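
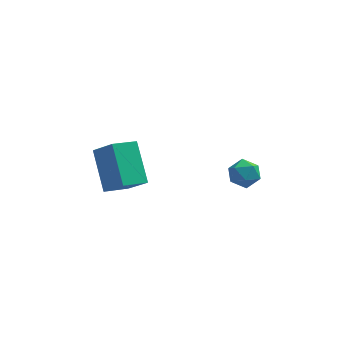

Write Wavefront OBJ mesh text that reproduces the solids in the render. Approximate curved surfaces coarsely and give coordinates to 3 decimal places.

v -0.551 1.128 2.208
v -0.989 2.442 3.449
v -1.293 1.676 1.365
v -1.731 2.991 2.606
v 0.311 1.749 1.854
v -0.127 3.064 3.095
v -0.431 2.298 1.011
v -0.869 3.612 2.252
v 3.753 2.539 2.121
v 4.157 2.113 1.793
v 3.423 1.727 2.767
v 3.827 1.301 2.439
v 4.091 1.783 2.828
v 4.295 2.284 2.429
v 3.285 1.556 2.131
v 3.489 2.057 1.732
v 3.868 1.505 1.799
v 4.366 1.645 2.229
v 3.214 2.195 2.331
v 3.712 2.335 2.761
f 2 4 1
f 5 2 1
f 1 4 3
f 3 5 1
f 2 8 4
f 6 2 5
f 6 8 2
f 4 8 3
f 7 5 3
f 3 8 7
f 7 6 5
f 8 6 7
f 9 20 14
f 9 14 10
f 9 10 16
f 9 16 19
f 9 19 20
f 10 14 18
f 14 20 13
f 20 19 11
f 19 16 15
f 16 10 17
f 12 18 13
f 12 13 11
f 12 11 15
f 12 15 17
f 12 17 18
f 13 18 14
f 11 13 20
f 15 11 19
f 17 15 16
f 18 17 10



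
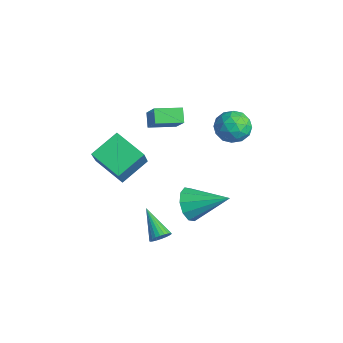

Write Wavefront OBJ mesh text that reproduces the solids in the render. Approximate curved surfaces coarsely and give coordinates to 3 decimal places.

v -1.859 -0.84 1.471
v -0.853 -0.947 2.565
v -1.523 0.455 1.288
v -0.517 0.348 2.381
v -1.283 -1.068 0.919
v -0.277 -1.175 2.012
v -0.947 0.227 0.735
v 0.059 0.12 1.829
v 3.547 -2.835 -2.413
v 3.824 -2.998 -1.991
v 2.133 -2.845 -1.487
v 3.836 -2.792 -1.971
v 3.804 -2.593 -2.017
v 3.733 -2.431 -2.124
v 3.634 -2.331 -2.275
v 3.521 -2.307 -2.447
v 3.412 -2.364 -2.614
v 3.324 -2.492 -2.75
v 3.27 -2.673 -2.834
v 3.258 -2.878 -2.855
v 3.29 -3.077 -2.808
v 3.361 -3.239 -2.701
v 3.46 -3.34 -2.55
v 3.573 -3.364 -2.378
v 3.682 -3.307 -2.212
v 3.77 -3.178 -2.076
v 1.967 -0.575 -2.307
v 2.546 -0.618 -3.046
v 3.213 0.815 -1.413
v 2.155 -0.202 -3.149
v 1.692 0.072 -2.93
v 1.334 0.099 -2.473
v 1.218 -0.132 -1.953
v 1.388 -0.533 -1.568
v 1.78 -0.949 -1.465
v 2.243 -1.223 -1.684
v 2.601 -1.25 -2.141
v 2.717 -1.019 -2.661
v -0.807 -3.928 0.004
v -1.069 -2.532 0.762
v 0.648 -3.294 -0.661
v 0.386 -1.898 0.097
v 0.154 -4.562 1.503
v -0.108 -3.166 2.261
v 1.609 -3.928 0.838
v 1.347 -2.532 1.596
v 0.329 2.537 1.948
v 0.661 2.98 1.193
v 1.199 1.34 1.627
v 1.531 1.783 0.872
v 1.758 2.084 1.729
v 1.22 2.824 1.927
v 0.64 1.496 0.893
v 0.102 2.236 1.091
v 0.853 2.337 0.541
v 1.543 2.7 1.058
v 0.317 1.62 1.762
v 1.007 1.983 2.279
v 0.419 2.864 1.599
v 1.441 1.456 1.221
v 1.575 1.633 1.725
v 1.769 1.894 1.281
v 0.747 2.772 2.03
v 0.942 3.032 1.587
v 1.587 2.505 1.901
v 0.918 1.288 1.233
v 1.113 1.548 0.79
v 0.091 2.426 1.539
v 0.285 2.687 1.095
v 0.273 1.815 0.919
v 0.726 2.746 0.772
v 1.238 2.043 0.583
v 0.714 1.874 0.595
v 0.398 2.309 0.712
v 1.132 2.96 1.076
v 1.644 2.256 0.887
v 1.777 2.433 1.39
v 1.461 2.868 1.507
v 1.245 2.582 0.692
v 0.216 2.064 1.933
v 0.728 1.36 1.744
v 0.399 1.452 1.313
v 0.083 1.887 1.43
v 0.622 2.277 2.237
v 1.134 1.574 2.048
v 1.462 2.011 2.108
v 1.146 2.446 2.225
v 0.615 1.738 2.128
f 2 4 1
f 5 2 1
f 1 4 3
f 3 5 1
f 2 8 4
f 6 2 5
f 6 8 2
f 4 8 3
f 7 5 3
f 3 8 7
f 7 6 5
f 8 6 7
f 10 9 12
f 10 12 11
f 12 9 13
f 12 13 11
f 13 9 14
f 13 14 11
f 14 9 15
f 14 15 11
f 15 9 16
f 15 16 11
f 16 9 17
f 16 17 11
f 17 9 18
f 17 18 11
f 18 9 19
f 18 19 11
f 19 9 20
f 19 20 11
f 20 9 21
f 20 21 11
f 21 9 22
f 21 22 11
f 22 9 23
f 22 23 11
f 23 9 24
f 23 24 11
f 24 9 25
f 24 25 11
f 25 9 26
f 25 26 11
f 26 9 10
f 26 10 11
f 28 27 30
f 28 30 29
f 30 27 31
f 30 31 29
f 31 27 32
f 31 32 29
f 32 27 33
f 32 33 29
f 33 27 34
f 33 34 29
f 34 27 35
f 34 35 29
f 35 27 36
f 35 36 29
f 36 27 37
f 36 37 29
f 37 27 38
f 37 38 29
f 38 27 28
f 38 28 29
f 40 42 39
f 43 40 39
f 39 42 41
f 41 43 39
f 40 46 42
f 44 40 43
f 44 46 40
f 42 46 41
f 45 43 41
f 41 46 45
f 45 44 43
f 46 44 45
f 47 84 63
f 84 58 87
f 63 87 52
f 84 87 63
f 47 63 59
f 63 52 64
f 59 64 48
f 63 64 59
f 47 59 68
f 59 48 69
f 68 69 54
f 59 69 68
f 47 68 80
f 68 54 83
f 80 83 57
f 68 83 80
f 47 80 84
f 80 57 88
f 84 88 58
f 80 88 84
f 48 64 75
f 64 52 78
f 75 78 56
f 64 78 75
f 52 87 65
f 87 58 86
f 65 86 51
f 87 86 65
f 58 88 85
f 88 57 81
f 85 81 49
f 88 81 85
f 57 83 82
f 83 54 70
f 82 70 53
f 83 70 82
f 54 69 74
f 69 48 71
f 74 71 55
f 69 71 74
f 50 76 62
f 76 56 77
f 62 77 51
f 76 77 62
f 50 62 60
f 62 51 61
f 60 61 49
f 62 61 60
f 50 60 67
f 60 49 66
f 67 66 53
f 60 66 67
f 50 67 72
f 67 53 73
f 72 73 55
f 67 73 72
f 50 72 76
f 72 55 79
f 76 79 56
f 72 79 76
f 51 77 65
f 77 56 78
f 65 78 52
f 77 78 65
f 49 61 85
f 61 51 86
f 85 86 58
f 61 86 85
f 53 66 82
f 66 49 81
f 82 81 57
f 66 81 82
f 55 73 74
f 73 53 70
f 74 70 54
f 73 70 74
f 56 79 75
f 79 55 71
f 75 71 48
f 79 71 75



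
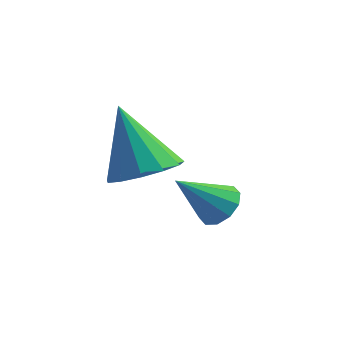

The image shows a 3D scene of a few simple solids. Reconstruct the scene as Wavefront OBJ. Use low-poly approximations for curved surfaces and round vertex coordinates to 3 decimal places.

v 4.073 -1.717 2.203
v 4.624 -1.893 2.477
v 3.307 -2.483 3.257
v 4.509 -1.552 2.641
v 4.228 -1.274 2.638
v 3.887 -1.166 2.469
v 3.617 -1.268 2.199
v 3.521 -1.542 1.93
v 3.636 -1.883 1.766
v 3.917 -2.161 1.769
v 4.258 -2.269 1.937
v 4.528 -2.167 2.208
v 1.62 -0.566 2.085
v 2.51 -0.51 2.515
v 0.7 -0.134 3.935
v 2.39 0.004 2.335
v 2.025 0.338 2.076
v 1.532 0.384 1.82
v 1.067 0.13 1.648
v 0.777 -0.346 1.615
v 0.755 -0.891 1.731
v 1.007 -1.333 1.959
v 1.454 -1.531 2.228
v 1.954 -1.423 2.451
v 2.347 -1.042 2.558
f 2 1 4
f 2 4 3
f 4 1 5
f 4 5 3
f 5 1 6
f 5 6 3
f 6 1 7
f 6 7 3
f 7 1 8
f 7 8 3
f 8 1 9
f 8 9 3
f 9 1 10
f 9 10 3
f 10 1 11
f 10 11 3
f 11 1 12
f 11 12 3
f 12 1 2
f 12 2 3
f 14 13 16
f 14 16 15
f 16 13 17
f 16 17 15
f 17 13 18
f 17 18 15
f 18 13 19
f 18 19 15
f 19 13 20
f 19 20 15
f 20 13 21
f 20 21 15
f 21 13 22
f 21 22 15
f 22 13 23
f 22 23 15
f 23 13 24
f 23 24 15
f 24 13 25
f 24 25 15
f 25 13 14
f 25 14 15



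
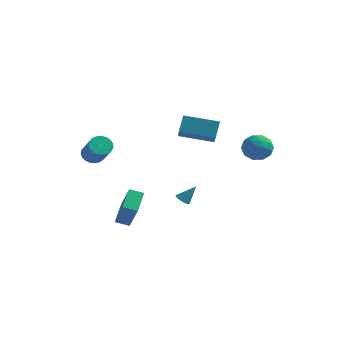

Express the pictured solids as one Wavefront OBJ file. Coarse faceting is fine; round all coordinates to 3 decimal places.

v 0.14 0.564 2.197
v 0.129 1.305 3.216
v -0.435 1.88 1.234
v -0.447 2.621 2.253
v 2.187 1.159 1.787
v 2.175 1.9 2.806
v 1.611 2.475 0.824
v 1.6 3.216 1.843
v 0.532 0.204 -3.137
v 0.887 0.414 -3.454
v 1.208 0.596 -2.123
v 0.688 0.623 -3.403
v 0.44 0.699 -3.267
v 0.221 0.618 -3.09
v 0.101 0.406 -2.928
v 0.118 0.129 -2.832
v 0.266 -0.124 -2.833
v 0.499 -0.272 -2.931
v 0.742 -0.27 -3.094
v 0.919 -0.117 -3.271
v 0.973 0.138 -3.405
v -1.689 -3.42 -2.519
v -1.893 -2.021 -1.748
v -2.579 -2.57 -4.295
v -2.783 -1.172 -3.523
v -0.877 -3.148 -2.797
v -1.081 -1.75 -2.025
v -1.767 -2.299 -4.572
v -1.971 -0.9 -3.801
v 3.022 3.767 0.281
v 3.695 4.266 0.864
v 4.205 2.714 -0.184
v 4.878 3.213 0.399
v 4.128 2.674 0.833
v 3.397 3.324 1.12
v 4.503 3.656 -0.44
v 3.772 4.306 -0.153
v 4.61 4.197 0.418
v 4.378 3.59 1.205
v 3.522 3.39 -0.525
v 3.29 2.783 0.262
v 3.255 4.109 0.613
v 4.645 2.871 0.067
v 4.205 2.554 0.322
v 4.6 2.847 0.664
v 3.08 3.555 0.764
v 3.475 3.849 1.106
v 3.73 2.913 1.088
v 4.425 3.131 -0.426
v 4.82 3.425 -0.084
v 3.3 4.133 0.016
v 3.695 4.426 0.358
v 4.17 4.067 -0.408
v 4.188 4.361 0.694
v 4.883 3.743 0.421
v 4.663 4.003 -0.072
v 4.233 4.385 0.096
v 4.052 4.005 1.156
v 4.747 3.386 0.883
v 4.307 3.069 1.138
v 3.877 3.451 1.306
v 4.59 3.964 0.894
v 3.153 3.594 -0.203
v 3.848 2.975 -0.476
v 4.023 3.529 -0.626
v 3.593 3.911 -0.458
v 3.017 3.237 0.259
v 3.712 2.619 -0.014
v 3.667 2.595 0.584
v 3.237 2.977 0.752
v 3.31 3.016 -0.214
v -4.273 -1.752 0.609
v -3.784 -1.934 0.099
v -2.838 -2.87 1.34
v -3.327 -2.688 1.851
v -3.669 -1.674 0.207
v -2.723 -2.611 1.448
v -3.658 -1.428 0.385
v -2.712 -2.365 1.626
v -3.754 -1.238 0.601
v -2.808 -2.175 1.842
v -3.94 -1.137 0.819
v -2.994 -2.074 2.06
v -4.183 -1.142 1.001
v -3.237 -2.079 2.242
v -4.442 -1.252 1.115
v -3.496 -2.189 2.356
v -4.671 -1.449 1.141
v -3.725 -2.386 2.382
v -4.832 -1.698 1.076
v -3.886 -2.635 2.317
v -4.896 -1.956 0.93
v -3.95 -2.893 2.171
v -4.852 -2.179 0.728
v -3.907 -3.116 1.969
v -4.709 -2.328 0.506
v -3.763 -3.265 1.747
v -4.49 -2.377 0.302
v -3.544 -3.314 1.543
v -4.233 -2.318 0.151
v -3.287 -3.255 1.392
v -3.983 -2.161 0.079
v -3.037 -3.098 1.32
f 2 4 1
f 5 2 1
f 1 4 3
f 3 5 1
f 2 8 4
f 6 2 5
f 6 8 2
f 4 8 3
f 7 5 3
f 3 8 7
f 7 6 5
f 8 6 7
f 10 9 12
f 10 12 11
f 12 9 13
f 12 13 11
f 13 9 14
f 13 14 11
f 14 9 15
f 14 15 11
f 15 9 16
f 15 16 11
f 16 9 17
f 16 17 11
f 17 9 18
f 17 18 11
f 18 9 19
f 18 19 11
f 19 9 20
f 19 20 11
f 20 9 21
f 20 21 11
f 21 9 10
f 21 10 11
f 23 25 22
f 26 23 22
f 22 25 24
f 24 26 22
f 23 29 25
f 27 23 26
f 27 29 23
f 25 29 24
f 28 26 24
f 24 29 28
f 28 27 26
f 29 27 28
f 30 67 46
f 67 41 70
f 46 70 35
f 67 70 46
f 30 46 42
f 46 35 47
f 42 47 31
f 46 47 42
f 30 42 51
f 42 31 52
f 51 52 37
f 42 52 51
f 30 51 63
f 51 37 66
f 63 66 40
f 51 66 63
f 30 63 67
f 63 40 71
f 67 71 41
f 63 71 67
f 31 47 58
f 47 35 61
f 58 61 39
f 47 61 58
f 35 70 48
f 70 41 69
f 48 69 34
f 70 69 48
f 41 71 68
f 71 40 64
f 68 64 32
f 71 64 68
f 40 66 65
f 66 37 53
f 65 53 36
f 66 53 65
f 37 52 57
f 52 31 54
f 57 54 38
f 52 54 57
f 33 59 45
f 59 39 60
f 45 60 34
f 59 60 45
f 33 45 43
f 45 34 44
f 43 44 32
f 45 44 43
f 33 43 50
f 43 32 49
f 50 49 36
f 43 49 50
f 33 50 55
f 50 36 56
f 55 56 38
f 50 56 55
f 33 55 59
f 55 38 62
f 59 62 39
f 55 62 59
f 34 60 48
f 60 39 61
f 48 61 35
f 60 61 48
f 32 44 68
f 44 34 69
f 68 69 41
f 44 69 68
f 36 49 65
f 49 32 64
f 65 64 40
f 49 64 65
f 38 56 57
f 56 36 53
f 57 53 37
f 56 53 57
f 39 62 58
f 62 38 54
f 58 54 31
f 62 54 58
f 73 72 76
f 73 76 74
f 74 76 77
f 74 77 75
f 76 72 78
f 76 78 77
f 77 78 79
f 77 79 75
f 78 72 80
f 78 80 79
f 79 80 81
f 79 81 75
f 80 72 82
f 80 82 81
f 81 82 83
f 81 83 75
f 82 72 84
f 82 84 83
f 83 84 85
f 83 85 75
f 84 72 86
f 84 86 85
f 85 86 87
f 85 87 75
f 86 72 88
f 86 88 87
f 87 88 89
f 87 89 75
f 88 72 90
f 88 90 89
f 89 90 91
f 89 91 75
f 90 72 92
f 90 92 91
f 91 92 93
f 91 93 75
f 92 72 94
f 92 94 93
f 93 94 95
f 93 95 75
f 94 72 96
f 94 96 95
f 95 96 97
f 95 97 75
f 96 72 98
f 96 98 97
f 97 98 99
f 97 99 75
f 98 72 100
f 98 100 99
f 99 100 101
f 99 101 75
f 100 72 102
f 100 102 101
f 101 102 103
f 101 103 75
f 102 72 73
f 102 73 103
f 103 73 74
f 103 74 75



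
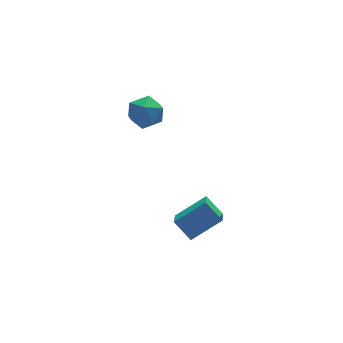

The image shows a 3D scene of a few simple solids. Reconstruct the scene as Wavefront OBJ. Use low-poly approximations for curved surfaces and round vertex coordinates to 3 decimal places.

v 0.084 0.679 -3.479
v -0.29 -0.174 -2.972
v -0.403 1.355 -2.7
v -0.777 0.502 -2.194
v 1.457 0.618 -2.566
v 1.083 -0.235 -2.06
v 0.97 1.294 -1.788
v 0.596 0.441 -1.281
v -1.515 3.721 3.25
v -0.663 3.69 3.482
v -1.217 2.99 2.058
v -0.365 2.959 2.29
v -0.965 2.501 2.749
v -1.149 2.953 3.485
v -0.731 3.727 2.055
v -0.915 4.179 2.791
v -0.179 3.694 2.743
v -0.324 2.935 3.172
v -1.556 3.745 2.368
v -1.701 2.986 2.797
f 2 4 1
f 5 2 1
f 1 4 3
f 3 5 1
f 2 8 4
f 6 2 5
f 6 8 2
f 4 8 3
f 7 5 3
f 3 8 7
f 7 6 5
f 8 6 7
f 9 20 14
f 9 14 10
f 9 10 16
f 9 16 19
f 9 19 20
f 10 14 18
f 14 20 13
f 20 19 11
f 19 16 15
f 16 10 17
f 12 18 13
f 12 13 11
f 12 11 15
f 12 15 17
f 12 17 18
f 13 18 14
f 11 13 20
f 15 11 19
f 17 15 16
f 18 17 10



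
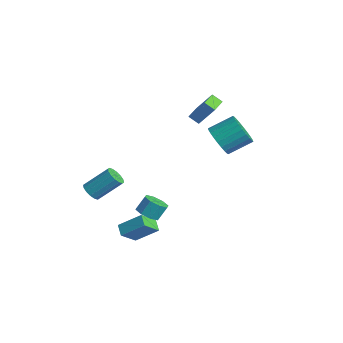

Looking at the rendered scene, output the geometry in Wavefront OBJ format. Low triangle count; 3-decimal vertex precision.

v -2.8 -3.942 -1.777
v -2.124 -4.101 -1.925
v -1.524 -2.757 -0.631
v -2.2 -2.598 -0.483
v -2.213 -3.834 -2.161
v -1.613 -2.49 -0.868
v -2.459 -3.596 -2.295
v -1.859 -2.251 -1.001
v -2.796 -3.451 -2.289
v -2.197 -2.106 -0.996
v -3.135 -3.437 -2.147
v -2.535 -2.093 -0.853
v -3.383 -3.559 -1.905
v -2.784 -2.214 -0.611
v -3.476 -3.783 -1.629
v -2.876 -2.439 -0.335
v -3.387 -4.05 -1.392
v -2.787 -2.706 -0.099
v -3.141 -4.289 -1.259
v -2.541 -2.944 0.035
v -2.803 -4.434 -1.264
v -2.204 -3.089 0.029
v -2.465 -4.447 -1.407
v -1.865 -3.103 -0.113
v -2.216 -4.326 -1.649
v -1.617 -2.981 -0.355
v -3.604 3.806 2.617
v -2.802 4.423 4.032
v -3.08 4.205 2.145
v -2.278 4.823 3.561
v -2.802 2.757 2.619
v -2 3.375 4.035
v -2.278 3.157 2.148
v -1.476 3.774 3.563
v 3.672 -3.873 0.101
v 4.38 -3.619 -0.103
v 4.417 -3.032 0.755
v 3.708 -3.287 0.959
v 3.943 -3.275 -0.32
v 3.979 -2.688 0.538
v 3.347 -3.282 -0.29
v 3.383 -2.695 0.568
v 2.941 -3.635 -0.031
v 2.977 -3.048 0.827
v 2.963 -4.128 0.305
v 3 -3.541 1.163
v 3.401 -4.472 0.522
v 3.437 -3.885 1.38
v 3.997 -4.465 0.492
v 4.033 -3.878 1.35
v 4.403 -4.112 0.233
v 4.439 -3.525 1.091
v 1.552 2.105 2.993
v 2.014 1.489 3.764
v 2.47 2.898 4.618
v 2.008 3.515 3.847
v 2.34 1.545 3.497
v 2.796 2.955 4.351
v 2.546 1.687 3.153
v 3.002 3.096 4.007
v 2.601 1.892 2.785
v 3.056 3.302 3.639
v 2.496 2.13 2.448
v 2.952 3.54 3.302
v 2.247 2.364 2.194
v 2.703 3.774 3.048
v 1.893 2.559 2.062
v 2.349 3.968 2.916
v 1.487 2.684 2.072
v 1.942 4.094 2.926
v 1.09 2.722 2.222
v 1.546 4.131 3.076
v 0.764 2.665 2.489
v 1.22 4.075 3.343
v 0.558 2.524 2.833
v 1.014 3.933 3.687
v 0.504 2.318 3.201
v 0.959 3.728 4.055
v 0.608 2.08 3.538
v 1.064 3.49 4.392
v 0.857 1.846 3.792
v 1.313 3.256 4.646
v 1.211 1.652 3.924
v 1.667 3.061 4.778
v 1.618 1.526 3.914
v 2.073 2.936 4.768
v 2.493 -4.917 -2.058
v 1.796 -4.715 -1.677
v 2.281 -3.857 -3.009
v 1.583 -3.655 -2.627
v 3.337 -3.865 -1.073
v 2.639 -3.663 -0.691
v 3.124 -2.805 -2.023
v 2.427 -2.603 -1.642
f 2 1 5
f 2 5 3
f 3 5 6
f 3 6 4
f 5 1 7
f 5 7 6
f 6 7 8
f 6 8 4
f 7 1 9
f 7 9 8
f 8 9 10
f 8 10 4
f 9 1 11
f 9 11 10
f 10 11 12
f 10 12 4
f 11 1 13
f 11 13 12
f 12 13 14
f 12 14 4
f 13 1 15
f 13 15 14
f 14 15 16
f 14 16 4
f 15 1 17
f 15 17 16
f 16 17 18
f 16 18 4
f 17 1 19
f 17 19 18
f 18 19 20
f 18 20 4
f 19 1 21
f 19 21 20
f 20 21 22
f 20 22 4
f 21 1 23
f 21 23 22
f 22 23 24
f 22 24 4
f 23 1 25
f 23 25 24
f 24 25 26
f 24 26 4
f 25 1 2
f 25 2 26
f 26 2 3
f 26 3 4
f 28 30 27
f 31 28 27
f 27 30 29
f 29 31 27
f 28 34 30
f 32 28 31
f 32 34 28
f 30 34 29
f 33 31 29
f 29 34 33
f 33 32 31
f 34 32 33
f 36 35 39
f 36 39 37
f 37 39 40
f 37 40 38
f 39 35 41
f 39 41 40
f 40 41 42
f 40 42 38
f 41 35 43
f 41 43 42
f 42 43 44
f 42 44 38
f 43 35 45
f 43 45 44
f 44 45 46
f 44 46 38
f 45 35 47
f 45 47 46
f 46 47 48
f 46 48 38
f 47 35 49
f 47 49 48
f 48 49 50
f 48 50 38
f 49 35 51
f 49 51 50
f 50 51 52
f 50 52 38
f 51 35 36
f 51 36 52
f 52 36 37
f 52 37 38
f 54 53 57
f 54 57 55
f 55 57 58
f 55 58 56
f 57 53 59
f 57 59 58
f 58 59 60
f 58 60 56
f 59 53 61
f 59 61 60
f 60 61 62
f 60 62 56
f 61 53 63
f 61 63 62
f 62 63 64
f 62 64 56
f 63 53 65
f 63 65 64
f 64 65 66
f 64 66 56
f 65 53 67
f 65 67 66
f 66 67 68
f 66 68 56
f 67 53 69
f 67 69 68
f 68 69 70
f 68 70 56
f 69 53 71
f 69 71 70
f 70 71 72
f 70 72 56
f 71 53 73
f 71 73 72
f 72 73 74
f 72 74 56
f 73 53 75
f 73 75 74
f 74 75 76
f 74 76 56
f 75 53 77
f 75 77 76
f 76 77 78
f 76 78 56
f 77 53 79
f 77 79 78
f 78 79 80
f 78 80 56
f 79 53 81
f 79 81 80
f 80 81 82
f 80 82 56
f 81 53 83
f 81 83 82
f 82 83 84
f 82 84 56
f 83 53 85
f 83 85 84
f 84 85 86
f 84 86 56
f 85 53 54
f 85 54 86
f 86 54 55
f 86 55 56
f 88 90 87
f 91 88 87
f 87 90 89
f 89 91 87
f 88 94 90
f 92 88 91
f 92 94 88
f 90 94 89
f 93 91 89
f 89 94 93
f 93 92 91
f 94 92 93



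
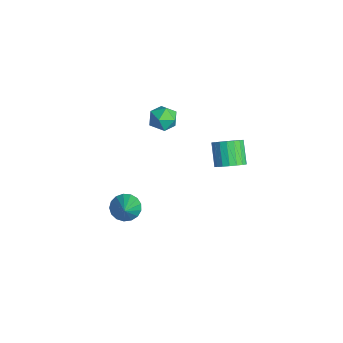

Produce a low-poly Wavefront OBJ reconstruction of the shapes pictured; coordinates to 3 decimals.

v 3.021 -2.479 1.439
v 3.46 -2.397 1.009
v 4.139 -2.901 2.501
v 3.437 -2.131 1.138
v 3.319 -1.945 1.337
v 3.132 -1.881 1.559
v 2.92 -1.954 1.753
v 2.731 -2.147 1.875
v 2.608 -2.416 1.897
v 2.58 -2.7 1.814
v 2.653 -2.933 1.645
v 2.81 -3.062 1.429
v 3.015 -3.057 1.215
v 3.221 -2.92 1.052
v 3.382 -2.682 0.977
v -1.028 1.166 2.545
v -0.667 0.982 2.008
v -1.193 0.118 2.792
v -0.832 -0.066 2.255
v -0.529 0.227 2.78
v -0.427 0.874 2.628
v -1.433 0.226 2.172
v -1.331 0.873 2.02
v -0.917 0.401 1.778
v -0.358 0.402 2.153
v -1.502 0.698 2.647
v -0.943 0.699 3.022
v 0.98 2.739 0.23
v 1.4 2.519 0.689
v 0.6 2.702 1.509
v 0.18 2.921 1.05
v 1.457 2.807 0.681
v 0.657 2.99 1.501
v 1.42 3.081 0.583
v 0.62 3.264 1.403
v 1.295 3.288 0.415
v 0.496 3.471 1.235
v 1.108 3.386 0.211
v 0.309 3.568 1.031
v 0.896 3.355 0.011
v 0.096 3.538 0.831
v 0.7 3.203 -0.146
v -0.1 3.386 0.674
v 0.56 2.958 -0.229
v -0.24 3.141 0.591
v 0.503 2.67 -0.221
v -0.297 2.853 0.599
v 0.54 2.396 -0.123
v -0.26 2.579 0.697
v 0.664 2.189 0.045
v -0.135 2.372 0.865
v 0.851 2.092 0.249
v 0.052 2.274 1.069
v 1.064 2.122 0.449
v 0.264 2.305 1.269
v 1.26 2.274 0.606
v 0.46 2.457 1.426
f 2 1 4
f 2 4 3
f 4 1 5
f 4 5 3
f 5 1 6
f 5 6 3
f 6 1 7
f 6 7 3
f 7 1 8
f 7 8 3
f 8 1 9
f 8 9 3
f 9 1 10
f 9 10 3
f 10 1 11
f 10 11 3
f 11 1 12
f 11 12 3
f 12 1 13
f 12 13 3
f 13 1 14
f 13 14 3
f 14 1 15
f 14 15 3
f 15 1 2
f 15 2 3
f 16 27 21
f 16 21 17
f 16 17 23
f 16 23 26
f 16 26 27
f 17 21 25
f 21 27 20
f 27 26 18
f 26 23 22
f 23 17 24
f 19 25 20
f 19 20 18
f 19 18 22
f 19 22 24
f 19 24 25
f 20 25 21
f 18 20 27
f 22 18 26
f 24 22 23
f 25 24 17
f 29 28 32
f 29 32 30
f 30 32 33
f 30 33 31
f 32 28 34
f 32 34 33
f 33 34 35
f 33 35 31
f 34 28 36
f 34 36 35
f 35 36 37
f 35 37 31
f 36 28 38
f 36 38 37
f 37 38 39
f 37 39 31
f 38 28 40
f 38 40 39
f 39 40 41
f 39 41 31
f 40 28 42
f 40 42 41
f 41 42 43
f 41 43 31
f 42 28 44
f 42 44 43
f 43 44 45
f 43 45 31
f 44 28 46
f 44 46 45
f 45 46 47
f 45 47 31
f 46 28 48
f 46 48 47
f 47 48 49
f 47 49 31
f 48 28 50
f 48 50 49
f 49 50 51
f 49 51 31
f 50 28 52
f 50 52 51
f 51 52 53
f 51 53 31
f 52 28 54
f 52 54 53
f 53 54 55
f 53 55 31
f 54 28 56
f 54 56 55
f 55 56 57
f 55 57 31
f 56 28 29
f 56 29 57
f 57 29 30
f 57 30 31



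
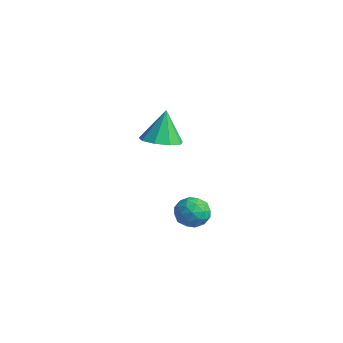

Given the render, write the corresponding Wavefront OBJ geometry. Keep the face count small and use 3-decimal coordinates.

v 3.182 -0.423 -0.698
v 3.773 -0.59 -1.02
v 2.907 -1.51 -0.64
v 3.498 -1.677 -0.962
v 3.514 -1.425 -0.316
v 3.684 -0.753 -0.351
v 2.996 -1.347 -1.309
v 3.166 -0.675 -1.344
v 3.658 -1.161 -1.398
v 3.979 -1.209 -0.784
v 2.701 -0.891 -0.876
v 3.022 -0.939 -0.262
v 3.502 -0.411 -0.864
v 3.178 -1.689 -0.796
v 3.188 -1.541 -0.416
v 3.535 -1.639 -0.606
v 3.45 -0.507 -0.471
v 3.797 -0.605 -0.66
v 3.645 -1.096 -0.246
v 2.883 -1.495 -1
v 3.23 -1.593 -1.189
v 3.145 -0.461 -1.054
v 3.492 -0.559 -1.244
v 3.035 -1.004 -1.414
v 3.782 -0.845 -1.275
v 3.62 -1.484 -1.241
v 3.325 -1.289 -1.445
v 3.425 -0.894 -1.466
v 3.97 -0.873 -0.915
v 3.808 -1.512 -0.881
v 3.818 -1.364 -0.501
v 3.918 -0.969 -0.522
v 3.903 -1.209 -1.137
v 2.872 -0.588 -0.779
v 2.71 -1.227 -0.745
v 2.762 -1.131 -1.138
v 2.862 -0.736 -1.159
v 3.06 -0.616 -0.419
v 2.898 -1.255 -0.385
v 3.255 -1.206 -0.194
v 3.355 -0.811 -0.215
v 2.777 -0.891 -0.523
v -1.219 0.669 0.069
v -0.422 0.524 0.251
v -1.461 1.071 1.451
v -0.488 1.062 0.082
v -0.896 1.416 -0.092
v -1.455 1.421 -0.192
v -1.903 1.073 -0.169
v -2.032 0.537 -0.035
v -1.779 0.062 0.147
v -1.265 -0.129 0.293
v -0.729 0.053 0.334
f 1 38 17
f 38 12 41
f 17 41 6
f 38 41 17
f 1 17 13
f 17 6 18
f 13 18 2
f 17 18 13
f 1 13 22
f 13 2 23
f 22 23 8
f 13 23 22
f 1 22 34
f 22 8 37
f 34 37 11
f 22 37 34
f 1 34 38
f 34 11 42
f 38 42 12
f 34 42 38
f 2 18 29
f 18 6 32
f 29 32 10
f 18 32 29
f 6 41 19
f 41 12 40
f 19 40 5
f 41 40 19
f 12 42 39
f 42 11 35
f 39 35 3
f 42 35 39
f 11 37 36
f 37 8 24
f 36 24 7
f 37 24 36
f 8 23 28
f 23 2 25
f 28 25 9
f 23 25 28
f 4 30 16
f 30 10 31
f 16 31 5
f 30 31 16
f 4 16 14
f 16 5 15
f 14 15 3
f 16 15 14
f 4 14 21
f 14 3 20
f 21 20 7
f 14 20 21
f 4 21 26
f 21 7 27
f 26 27 9
f 21 27 26
f 4 26 30
f 26 9 33
f 30 33 10
f 26 33 30
f 5 31 19
f 31 10 32
f 19 32 6
f 31 32 19
f 3 15 39
f 15 5 40
f 39 40 12
f 15 40 39
f 7 20 36
f 20 3 35
f 36 35 11
f 20 35 36
f 9 27 28
f 27 7 24
f 28 24 8
f 27 24 28
f 10 33 29
f 33 9 25
f 29 25 2
f 33 25 29
f 44 43 46
f 44 46 45
f 46 43 47
f 46 47 45
f 47 43 48
f 47 48 45
f 48 43 49
f 48 49 45
f 49 43 50
f 49 50 45
f 50 43 51
f 50 51 45
f 51 43 52
f 51 52 45
f 52 43 53
f 52 53 45
f 53 43 44
f 53 44 45



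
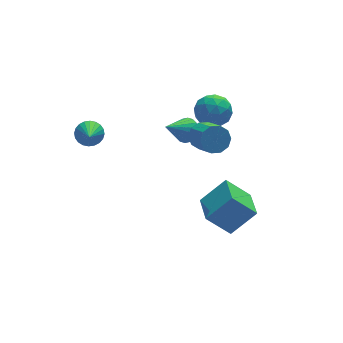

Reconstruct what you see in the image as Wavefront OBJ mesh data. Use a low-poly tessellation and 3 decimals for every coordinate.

v 3.865 4.508 -0.364
v 4.482 4.389 0.693
v 3.338 2.591 -0.273
v 3.955 2.472 0.784
v 2.928 3.147 0.745
v 3.254 4.332 0.689
v 4.566 2.648 -0.269
v 4.892 3.833 -0.325
v 4.916 3.239 0.752
v 3.903 3.548 1.379
v 3.917 3.432 -0.959
v 2.904 3.741 -0.332
v 4.22 4.617 0.156
v 3.6 2.363 0.264
v 2.996 2.76 0.241
v 3.359 2.69 0.862
v 3.498 4.583 0.154
v 3.861 4.513 0.775
v 2.947 3.783 0.806
v 3.959 2.467 -0.355
v 4.322 2.397 0.266
v 4.461 4.29 -0.442
v 4.824 4.22 0.179
v 4.873 3.197 -0.386
v 4.838 3.871 0.812
v 4.528 2.744 0.866
v 4.887 2.848 0.247
v 5.079 3.544 0.214
v 4.243 4.052 1.181
v 3.933 2.925 1.234
v 3.329 3.322 1.211
v 3.52 4.019 1.178
v 4.497 3.376 1.215
v 3.887 4.055 -0.814
v 3.577 2.928 -0.761
v 4.3 2.961 -0.758
v 4.491 3.658 -0.791
v 3.292 4.236 -0.446
v 2.982 3.109 -0.392
v 2.741 3.436 0.206
v 2.933 4.132 0.173
v 3.323 3.604 -0.795
v 2.464 1.279 0.338
v 3.119 0.948 -0.28
v 3.292 -0.549 0.703
v 2.636 -0.219 1.322
v 3.403 1.257 0.14
v 3.575 -0.241 1.123
v 3.327 1.574 0.636
v 3.5 0.076 1.619
v 2.922 1.778 1.018
v 3.095 0.28 2.002
v 2.342 1.792 1.141
v 2.515 0.294 2.124
v 1.808 1.609 0.957
v 1.981 0.112 1.94
v 1.525 1.301 0.537
v 1.697 -0.197 1.52
v 1.6 0.984 0.041
v 1.773 -0.514 1.024
v 2.005 0.78 -0.342
v 2.178 -0.718 0.642
v 2.585 0.766 -0.464
v 2.758 -0.732 0.519
v -3.707 3.754 0.328
v -3.279 3.193 -0.197
v -4.193 2.146 1.652
v -3.027 3.292 0.015
v -2.879 3.461 0.274
v -2.857 3.675 0.542
v -2.965 3.901 0.777
v -3.185 4.104 0.944
v -3.485 4.255 1.017
v -3.819 4.329 0.985
v -4.136 4.316 0.852
v -4.387 4.217 0.64
v -4.535 4.048 0.381
v -4.557 3.834 0.113
v -4.449 3.608 -0.122
v -4.229 3.405 -0.289
v -3.929 3.254 -0.361
v -3.595 3.18 -0.329
v 1.915 2.682 -0.275
v 2.474 2.212 0.216
v 0.445 2.238 0.975
v 2.5 2.569 0.373
v 2.41 2.949 0.403
v 2.222 3.276 0.298
v 1.973 3.486 0.08
v 1.713 3.536 -0.209
v 1.493 3.418 -0.51
v 1.356 3.153 -0.765
v 1.331 2.796 -0.922
v 1.421 2.416 -0.952
v 1.609 2.088 -0.847
v 1.858 1.879 -0.629
v 2.118 1.829 -0.34
v 2.338 1.947 -0.039
v 1.84 -4.771 -2.965
v 0.519 -4.241 -1.546
v 2.237 -2.814 -3.327
v 0.916 -2.284 -1.907
v 3.384 -4.816 -1.513
v 2.063 -4.286 -0.093
v 3.781 -2.859 -1.874
v 2.46 -2.329 -0.455
f 1 38 17
f 38 12 41
f 17 41 6
f 38 41 17
f 1 17 13
f 17 6 18
f 13 18 2
f 17 18 13
f 1 13 22
f 13 2 23
f 22 23 8
f 13 23 22
f 1 22 34
f 22 8 37
f 34 37 11
f 22 37 34
f 1 34 38
f 34 11 42
f 38 42 12
f 34 42 38
f 2 18 29
f 18 6 32
f 29 32 10
f 18 32 29
f 6 41 19
f 41 12 40
f 19 40 5
f 41 40 19
f 12 42 39
f 42 11 35
f 39 35 3
f 42 35 39
f 11 37 36
f 37 8 24
f 36 24 7
f 37 24 36
f 8 23 28
f 23 2 25
f 28 25 9
f 23 25 28
f 4 30 16
f 30 10 31
f 16 31 5
f 30 31 16
f 4 16 14
f 16 5 15
f 14 15 3
f 16 15 14
f 4 14 21
f 14 3 20
f 21 20 7
f 14 20 21
f 4 21 26
f 21 7 27
f 26 27 9
f 21 27 26
f 4 26 30
f 26 9 33
f 30 33 10
f 26 33 30
f 5 31 19
f 31 10 32
f 19 32 6
f 31 32 19
f 3 15 39
f 15 5 40
f 39 40 12
f 15 40 39
f 7 20 36
f 20 3 35
f 36 35 11
f 20 35 36
f 9 27 28
f 27 7 24
f 28 24 8
f 27 24 28
f 10 33 29
f 33 9 25
f 29 25 2
f 33 25 29
f 44 43 47
f 44 47 45
f 45 47 48
f 45 48 46
f 47 43 49
f 47 49 48
f 48 49 50
f 48 50 46
f 49 43 51
f 49 51 50
f 50 51 52
f 50 52 46
f 51 43 53
f 51 53 52
f 52 53 54
f 52 54 46
f 53 43 55
f 53 55 54
f 54 55 56
f 54 56 46
f 55 43 57
f 55 57 56
f 56 57 58
f 56 58 46
f 57 43 59
f 57 59 58
f 58 59 60
f 58 60 46
f 59 43 61
f 59 61 60
f 60 61 62
f 60 62 46
f 61 43 63
f 61 63 62
f 62 63 64
f 62 64 46
f 63 43 44
f 63 44 64
f 64 44 45
f 64 45 46
f 66 65 68
f 66 68 67
f 68 65 69
f 68 69 67
f 69 65 70
f 69 70 67
f 70 65 71
f 70 71 67
f 71 65 72
f 71 72 67
f 72 65 73
f 72 73 67
f 73 65 74
f 73 74 67
f 74 65 75
f 74 75 67
f 75 65 76
f 75 76 67
f 76 65 77
f 76 77 67
f 77 65 78
f 77 78 67
f 78 65 79
f 78 79 67
f 79 65 80
f 79 80 67
f 80 65 81
f 80 81 67
f 81 65 82
f 81 82 67
f 82 65 66
f 82 66 67
f 84 83 86
f 84 86 85
f 86 83 87
f 86 87 85
f 87 83 88
f 87 88 85
f 88 83 89
f 88 89 85
f 89 83 90
f 89 90 85
f 90 83 91
f 90 91 85
f 91 83 92
f 91 92 85
f 92 83 93
f 92 93 85
f 93 83 94
f 93 94 85
f 94 83 95
f 94 95 85
f 95 83 96
f 95 96 85
f 96 83 97
f 96 97 85
f 97 83 98
f 97 98 85
f 98 83 84
f 98 84 85
f 100 102 99
f 103 100 99
f 99 102 101
f 101 103 99
f 100 106 102
f 104 100 103
f 104 106 100
f 102 106 101
f 105 103 101
f 101 106 105
f 105 104 103
f 106 104 105



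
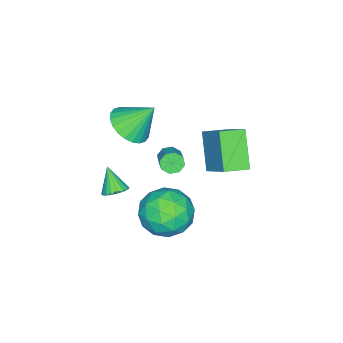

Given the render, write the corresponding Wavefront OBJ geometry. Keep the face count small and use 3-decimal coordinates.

v -2.431 1.106 0.47
v -1.723 2.205 1.603
v -1.511 1.819 -0.796
v -0.804 2.918 0.336
v -1.676 0.442 0.644
v -0.969 1.541 1.776
v -0.757 1.155 -0.623
v -0.049 2.254 0.51
v -0.768 -2.138 0.558
v -0.041 -1.585 0.387
v -1.152 -1.282 1.702
v -0.297 -1.428 0.184
v -0.626 -1.38 0.038
v -0.976 -1.447 -0.029
v -1.295 -1.619 -0.007
v -1.533 -1.87 0.101
v -1.655 -2.162 0.279
v -1.642 -2.451 0.499
v -1.496 -2.691 0.728
v -1.239 -2.848 0.931
v -0.911 -2.896 1.077
v -0.561 -2.829 1.144
v -0.242 -2.657 1.122
v -0.004 -2.406 1.014
v 0.118 -2.114 0.836
v 0.105 -1.825 0.616
v -2.898 -1.657 -3.008
v -2.543 -1.934 -3.223
v -1.786 -1.381 -2.687
v -2.142 -1.103 -2.472
v -2.627 -1.621 -3.427
v -1.871 -1.068 -2.89
v -2.871 -1.329 -3.385
v -2.114 -0.776 -2.849
v -3.13 -1.229 -3.123
v -2.374 -0.675 -2.586
v -3.254 -1.379 -2.793
v -2.497 -0.826 -2.257
v -3.169 -1.692 -2.59
v -2.413 -1.139 -2.053
v -2.926 -1.984 -2.631
v -2.169 -1.431 -2.095
v -2.666 -2.085 -2.894
v -1.91 -1.531 -2.357
v 0.805 1.075 -3.048
v 1.423 0.511 -2.279
v -0.503 -0.211 -2.941
v 0.115 -0.775 -2.172
v -0.353 0.224 -1.903
v 0.455 1.019 -1.969
v 0.465 -0.719 -3.251
v 1.273 0.076 -3.317
v 1.212 -0.597 -2.405
v 0.707 -0.015 -1.572
v 0.213 0.315 -3.648
v -0.292 0.897 -2.815
v 1.229 0.906 -2.673
v -0.309 -0.606 -2.547
v -0.583 -0.019 -2.389
v -0.22 -0.35 -1.937
v 0.66 1.205 -2.49
v 1.023 0.873 -2.039
v -0.02 0.704 -1.817
v -0.103 -0.573 -3.181
v 0.26 -0.905 -2.73
v 1.14 0.65 -3.283
v 1.503 0.319 -2.831
v 0.94 -0.404 -3.403
v 1.468 -0.077 -2.295
v 0.699 -0.833 -2.233
v 0.905 -0.8 -2.867
v 1.38 -0.333 -2.906
v 1.171 0.265 -1.805
v 0.402 -0.491 -1.743
v 0.128 0.096 -1.584
v 0.603 0.564 -1.623
v 1.047 -0.386 -1.879
v 0.518 0.791 -3.477
v -0.251 0.035 -3.415
v 0.317 -0.264 -3.597
v 0.792 0.204 -3.636
v 0.221 1.133 -2.987
v -0.548 0.377 -2.925
v -0.46 0.633 -2.314
v 0.015 1.1 -2.353
v -0.127 0.686 -3.341
v -0.642 -2.754 -3.775
v -0.163 -3.043 -3.77
v -0.998 -3.326 -2.805
v -0.108 -2.843 -3.631
v -0.16 -2.625 -3.522
v -0.306 -2.433 -3.462
v -0.52 -2.304 -3.464
v -0.757 -2.265 -3.528
v -0.972 -2.322 -3.641
v -1.122 -2.465 -3.78
v -1.176 -2.665 -3.918
v -1.125 -2.883 -4.027
v -0.978 -3.075 -4.087
v -0.765 -3.204 -4.085
v -0.527 -3.244 -4.021
v -0.312 -3.186 -3.909
f 2 4 1
f 5 2 1
f 1 4 3
f 3 5 1
f 2 8 4
f 6 2 5
f 6 8 2
f 4 8 3
f 7 5 3
f 3 8 7
f 7 6 5
f 8 6 7
f 10 9 12
f 10 12 11
f 12 9 13
f 12 13 11
f 13 9 14
f 13 14 11
f 14 9 15
f 14 15 11
f 15 9 16
f 15 16 11
f 16 9 17
f 16 17 11
f 17 9 18
f 17 18 11
f 18 9 19
f 18 19 11
f 19 9 20
f 19 20 11
f 20 9 21
f 20 21 11
f 21 9 22
f 21 22 11
f 22 9 23
f 22 23 11
f 23 9 24
f 23 24 11
f 24 9 25
f 24 25 11
f 25 9 26
f 25 26 11
f 26 9 10
f 26 10 11
f 28 27 31
f 28 31 29
f 29 31 32
f 29 32 30
f 31 27 33
f 31 33 32
f 32 33 34
f 32 34 30
f 33 27 35
f 33 35 34
f 34 35 36
f 34 36 30
f 35 27 37
f 35 37 36
f 36 37 38
f 36 38 30
f 37 27 39
f 37 39 38
f 38 39 40
f 38 40 30
f 39 27 41
f 39 41 40
f 40 41 42
f 40 42 30
f 41 27 43
f 41 43 42
f 42 43 44
f 42 44 30
f 43 27 28
f 43 28 44
f 44 28 29
f 44 29 30
f 45 82 61
f 82 56 85
f 61 85 50
f 82 85 61
f 45 61 57
f 61 50 62
f 57 62 46
f 61 62 57
f 45 57 66
f 57 46 67
f 66 67 52
f 57 67 66
f 45 66 78
f 66 52 81
f 78 81 55
f 66 81 78
f 45 78 82
f 78 55 86
f 82 86 56
f 78 86 82
f 46 62 73
f 62 50 76
f 73 76 54
f 62 76 73
f 50 85 63
f 85 56 84
f 63 84 49
f 85 84 63
f 56 86 83
f 86 55 79
f 83 79 47
f 86 79 83
f 55 81 80
f 81 52 68
f 80 68 51
f 81 68 80
f 52 67 72
f 67 46 69
f 72 69 53
f 67 69 72
f 48 74 60
f 74 54 75
f 60 75 49
f 74 75 60
f 48 60 58
f 60 49 59
f 58 59 47
f 60 59 58
f 48 58 65
f 58 47 64
f 65 64 51
f 58 64 65
f 48 65 70
f 65 51 71
f 70 71 53
f 65 71 70
f 48 70 74
f 70 53 77
f 74 77 54
f 70 77 74
f 49 75 63
f 75 54 76
f 63 76 50
f 75 76 63
f 47 59 83
f 59 49 84
f 83 84 56
f 59 84 83
f 51 64 80
f 64 47 79
f 80 79 55
f 64 79 80
f 53 71 72
f 71 51 68
f 72 68 52
f 71 68 72
f 54 77 73
f 77 53 69
f 73 69 46
f 77 69 73
f 88 87 90
f 88 90 89
f 90 87 91
f 90 91 89
f 91 87 92
f 91 92 89
f 92 87 93
f 92 93 89
f 93 87 94
f 93 94 89
f 94 87 95
f 94 95 89
f 95 87 96
f 95 96 89
f 96 87 97
f 96 97 89
f 97 87 98
f 97 98 89
f 98 87 99
f 98 99 89
f 99 87 100
f 99 100 89
f 100 87 101
f 100 101 89
f 101 87 102
f 101 102 89
f 102 87 88
f 102 88 89



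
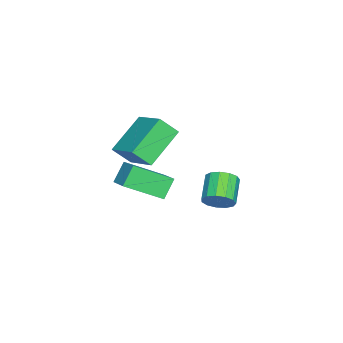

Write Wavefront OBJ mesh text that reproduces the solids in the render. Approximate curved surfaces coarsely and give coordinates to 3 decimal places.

v -2.572 -2.677 -0.647
v -1.878 -4.131 0.302
v -1.797 -2.026 -0.216
v -1.103 -3.481 0.733
v -1.937 -2.899 -1.453
v -1.243 -4.354 -0.504
v -1.162 -2.249 -1.022
v -0.468 -3.703 -0.073
v -0.499 -2.28 3.464
v -0.268 -2.943 4.191
v 0.48 -1.15 4.185
v 0.711 -1.813 4.911
v 0.949 -2.887 2.449
v 1.18 -3.55 3.175
v 1.928 -1.757 3.169
v 2.159 -2.42 3.896
v 1.942 0.813 1.686
v 2.267 0.795 2.249
v 1.243 0.649 2.836
v 0.918 0.667 2.274
v 2.183 1.146 2.189
v 1.159 1.001 2.777
v 2.023 1.392 1.97
v 0.998 1.247 2.558
v 1.837 1.453 1.661
v 0.812 1.308 2.248
v 1.684 1.312 1.359
v 0.66 1.166 1.947
v 1.613 1.011 1.162
v 0.589 0.866 1.75
v 1.647 0.648 1.131
v 0.623 0.503 1.719
v 1.775 0.337 1.276
v 0.75 0.192 1.864
v 1.955 0.177 1.552
v 0.931 0.032 2.139
v 2.132 0.219 1.87
v 1.107 0.073 2.457
v 2.248 0.449 2.13
v 1.224 0.304 2.717
f 2 4 1
f 5 2 1
f 1 4 3
f 3 5 1
f 2 8 4
f 6 2 5
f 6 8 2
f 4 8 3
f 7 5 3
f 3 8 7
f 7 6 5
f 8 6 7
f 10 12 9
f 13 10 9
f 9 12 11
f 11 13 9
f 10 16 12
f 14 10 13
f 14 16 10
f 12 16 11
f 15 13 11
f 11 16 15
f 15 14 13
f 16 14 15
f 18 17 21
f 18 21 19
f 19 21 22
f 19 22 20
f 21 17 23
f 21 23 22
f 22 23 24
f 22 24 20
f 23 17 25
f 23 25 24
f 24 25 26
f 24 26 20
f 25 17 27
f 25 27 26
f 26 27 28
f 26 28 20
f 27 17 29
f 27 29 28
f 28 29 30
f 28 30 20
f 29 17 31
f 29 31 30
f 30 31 32
f 30 32 20
f 31 17 33
f 31 33 32
f 32 33 34
f 32 34 20
f 33 17 35
f 33 35 34
f 34 35 36
f 34 36 20
f 35 17 37
f 35 37 36
f 36 37 38
f 36 38 20
f 37 17 39
f 37 39 38
f 38 39 40
f 38 40 20
f 39 17 18
f 39 18 40
f 40 18 19
f 40 19 20



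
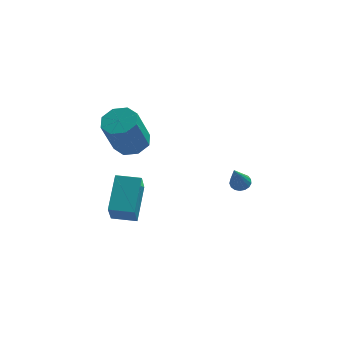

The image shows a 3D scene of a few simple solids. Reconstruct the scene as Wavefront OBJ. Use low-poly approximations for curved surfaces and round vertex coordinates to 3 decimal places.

v 1.397 -1.408 -0.702
v 1.888 -1.339 -0.547
v 1.043 -2.272 0.802
v 1.77 -1.139 -0.459
v 1.566 -1 -0.428
v 1.323 -0.954 -0.459
v 1.097 -1.013 -0.546
v 0.94 -1.162 -0.668
v 0.888 -1.368 -0.798
v 0.952 -1.582 -0.907
v 1.118 -1.757 -0.968
v 1.348 -1.852 -0.968
v 1.589 -1.845 -0.908
v 1.787 -1.738 -0.8
v 1.895 -1.556 -0.67
v -4.794 -1.09 -2.827
v -4.456 0.597 -1.624
v -4.685 -0.102 -4.243
v -4.347 1.585 -3.04
v -3.533 -1.305 -2.88
v -3.195 0.382 -1.677
v -3.424 -0.317 -4.296
v -3.086 1.37 -3.093
v -3.638 0.001 1.205
v -2.827 -0.447 1.272
v -3.39 -1.17 3.261
v -4.202 -0.721 3.195
v -2.792 0.218 1.524
v -3.355 -0.505 3.513
v -3.253 0.756 1.589
v -3.816 0.033 3.578
v -3.94 0.852 1.429
v -4.503 0.13 3.418
v -4.45 0.45 1.139
v -5.013 -0.273 3.128
v -4.485 -0.215 0.887
v -5.048 -0.938 2.876
v -4.024 -0.753 0.822
v -4.587 -1.476 2.811
v -3.337 -0.85 0.982
v -3.9 -1.572 2.971
f 2 1 4
f 2 4 3
f 4 1 5
f 4 5 3
f 5 1 6
f 5 6 3
f 6 1 7
f 6 7 3
f 7 1 8
f 7 8 3
f 8 1 9
f 8 9 3
f 9 1 10
f 9 10 3
f 10 1 11
f 10 11 3
f 11 1 12
f 11 12 3
f 12 1 13
f 12 13 3
f 13 1 14
f 13 14 3
f 14 1 15
f 14 15 3
f 15 1 2
f 15 2 3
f 17 19 16
f 20 17 16
f 16 19 18
f 18 20 16
f 17 23 19
f 21 17 20
f 21 23 17
f 19 23 18
f 22 20 18
f 18 23 22
f 22 21 20
f 23 21 22
f 25 24 28
f 25 28 26
f 26 28 29
f 26 29 27
f 28 24 30
f 28 30 29
f 29 30 31
f 29 31 27
f 30 24 32
f 30 32 31
f 31 32 33
f 31 33 27
f 32 24 34
f 32 34 33
f 33 34 35
f 33 35 27
f 34 24 36
f 34 36 35
f 35 36 37
f 35 37 27
f 36 24 38
f 36 38 37
f 37 38 39
f 37 39 27
f 38 24 40
f 38 40 39
f 39 40 41
f 39 41 27
f 40 24 25
f 40 25 41
f 41 25 26
f 41 26 27



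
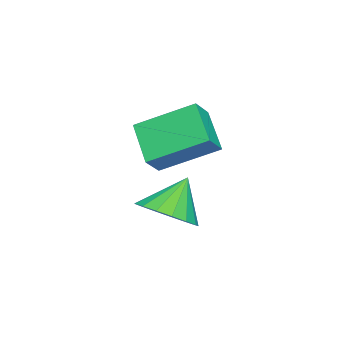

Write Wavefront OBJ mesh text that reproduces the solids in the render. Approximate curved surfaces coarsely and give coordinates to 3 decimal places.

v 0.394 -3.49 -2.527
v 1.135 -3.922 -1.956
v -0.354 -3.09 -1.253
v 1.286 -3.456 -2.013
v 1.233 -2.998 -2.188
v 0.988 -2.653 -2.44
v 0.607 -2.499 -2.712
v 0.177 -2.572 -2.942
v -0.204 -2.856 -3.076
v -0.447 -3.284 -3.085
v -0.498 -3.76 -2.966
v -0.344 -4.174 -2.746
v -0.021 -4.431 -2.476
v 0.396 -4.472 -2.218
v 0.814 -4.288 -2.03
v -0.592 -4.473 0.252
v 0.09 -4.613 0.806
v -0.988 -2.694 1.189
v -0.306 -2.834 1.743
v 0.406 -3.706 -0.783
v 1.088 -3.846 -0.229
v 0.01 -1.927 0.154
v 0.692 -2.067 0.708
f 2 1 4
f 2 4 3
f 4 1 5
f 4 5 3
f 5 1 6
f 5 6 3
f 6 1 7
f 6 7 3
f 7 1 8
f 7 8 3
f 8 1 9
f 8 9 3
f 9 1 10
f 9 10 3
f 10 1 11
f 10 11 3
f 11 1 12
f 11 12 3
f 12 1 13
f 12 13 3
f 13 1 14
f 13 14 3
f 14 1 15
f 14 15 3
f 15 1 2
f 15 2 3
f 17 19 16
f 20 17 16
f 16 19 18
f 18 20 16
f 17 23 19
f 21 17 20
f 21 23 17
f 19 23 18
f 22 20 18
f 18 23 22
f 22 21 20
f 23 21 22



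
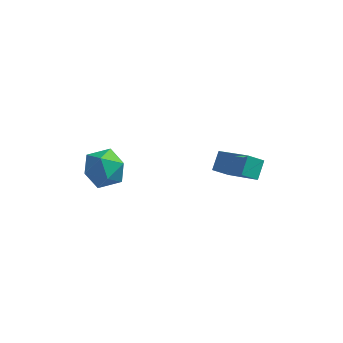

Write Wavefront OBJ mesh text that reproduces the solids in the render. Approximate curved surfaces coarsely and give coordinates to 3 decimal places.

v 0.79 3.431 -2.228
v 0.155 3.139 -1.71
v 0.913 4.197 -1.645
v 0.278 3.904 -1.127
v 2.222 2.336 -1.093
v 1.587 2.043 -0.575
v 2.345 3.101 -0.51
v 1.71 2.809 0.008
v -4.105 1.076 0.371
v -3.111 0.904 0.404
v -4.389 -0.464 0.836
v -3.395 -0.636 0.869
v -3.823 -0.022 1.546
v -3.648 0.93 1.259
v -3.852 -0.49 -0.019
v -3.677 0.462 -0.306
v -2.955 -0.064 0.163
v -2.937 0.225 1.13
v -4.563 0.215 0.11
v -4.545 0.504 1.077
f 2 4 1
f 5 2 1
f 1 4 3
f 3 5 1
f 2 8 4
f 6 2 5
f 6 8 2
f 4 8 3
f 7 5 3
f 3 8 7
f 7 6 5
f 8 6 7
f 9 20 14
f 9 14 10
f 9 10 16
f 9 16 19
f 9 19 20
f 10 14 18
f 14 20 13
f 20 19 11
f 19 16 15
f 16 10 17
f 12 18 13
f 12 13 11
f 12 11 15
f 12 15 17
f 12 17 18
f 13 18 14
f 11 13 20
f 15 11 19
f 17 15 16
f 18 17 10



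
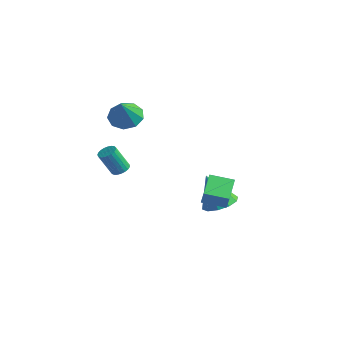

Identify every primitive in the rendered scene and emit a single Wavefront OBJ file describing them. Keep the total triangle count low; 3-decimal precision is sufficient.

v -1.445 -2.56 -0.839
v -0.955 -2.547 -0.667
v -1.405 -3.047 0.652
v -1.895 -3.06 0.479
v -1.026 -2.349 -0.616
v -1.475 -2.849 0.702
v -1.169 -2.187 -0.604
v -1.619 -2.688 0.715
v -1.36 -2.09 -0.632
v -1.81 -2.591 0.686
v -1.566 -2.075 -0.696
v -2.016 -2.575 0.622
v -1.751 -2.143 -0.785
v -2.201 -2.643 0.533
v -1.883 -2.283 -0.884
v -2.333 -2.783 0.435
v -1.939 -2.471 -0.974
v -2.389 -2.971 0.344
v -1.91 -2.675 -1.041
v -2.36 -3.175 0.277
v -1.801 -2.858 -1.074
v -2.251 -3.358 0.245
v -1.63 -2.99 -1.065
v -2.079 -3.49 0.253
v -1.427 -3.048 -1.018
v -1.877 -3.548 0.3
v -1.227 -3.021 -0.94
v -1.677 -3.521 0.379
v -1.065 -2.915 -0.844
v -1.515 -3.415 0.474
v -0.968 -2.747 -0.747
v -1.418 -3.247 0.571
v -3.165 -0.283 1.355
v -2.689 0.482 1.657
v -2.715 -1.097 2.705
v -3.302 0.501 1.873
v -3.85 0.154 1.846
v -4.078 -0.398 1.59
v -3.879 -0.896 1.223
v -3.345 -1.107 0.918
v -2.727 -0.933 0.817
v -2.314 -0.454 0.968
v -2.299 0.104 1.3
v 2.997 -1.636 -1.841
v 3.27 -1.757 -1.045
v 2.275 -0.339 -1.395
v 2.548 -0.46 -0.6
v 4.052 -0.96 -2.1
v 4.325 -1.081 -1.305
v 3.33 0.337 -1.655
v 3.603 0.216 -0.859
v 1.039 2.215 -4.644
v 1.926 1.88 -4.326
v 0.281 1.985 -2.776
v 1.917 2.493 -4.254
v 1.573 3.001 -4.331
v 1.025 3.208 -4.528
v 0.482 3.037 -4.769
v 0.153 2.551 -4.963
v 0.162 1.937 -5.035
v 0.506 1.43 -4.958
v 1.054 1.222 -4.761
v 1.596 1.394 -4.52
f 2 1 5
f 2 5 3
f 3 5 6
f 3 6 4
f 5 1 7
f 5 7 6
f 6 7 8
f 6 8 4
f 7 1 9
f 7 9 8
f 8 9 10
f 8 10 4
f 9 1 11
f 9 11 10
f 10 11 12
f 10 12 4
f 11 1 13
f 11 13 12
f 12 13 14
f 12 14 4
f 13 1 15
f 13 15 14
f 14 15 16
f 14 16 4
f 15 1 17
f 15 17 16
f 16 17 18
f 16 18 4
f 17 1 19
f 17 19 18
f 18 19 20
f 18 20 4
f 19 1 21
f 19 21 20
f 20 21 22
f 20 22 4
f 21 1 23
f 21 23 22
f 22 23 24
f 22 24 4
f 23 1 25
f 23 25 24
f 24 25 26
f 24 26 4
f 25 1 27
f 25 27 26
f 26 27 28
f 26 28 4
f 27 1 29
f 27 29 28
f 28 29 30
f 28 30 4
f 29 1 31
f 29 31 30
f 30 31 32
f 30 32 4
f 31 1 2
f 31 2 32
f 32 2 3
f 32 3 4
f 34 33 36
f 34 36 35
f 36 33 37
f 36 37 35
f 37 33 38
f 37 38 35
f 38 33 39
f 38 39 35
f 39 33 40
f 39 40 35
f 40 33 41
f 40 41 35
f 41 33 42
f 41 42 35
f 42 33 43
f 42 43 35
f 43 33 34
f 43 34 35
f 45 47 44
f 48 45 44
f 44 47 46
f 46 48 44
f 45 51 47
f 49 45 48
f 49 51 45
f 47 51 46
f 50 48 46
f 46 51 50
f 50 49 48
f 51 49 50
f 53 52 55
f 53 55 54
f 55 52 56
f 55 56 54
f 56 52 57
f 56 57 54
f 57 52 58
f 57 58 54
f 58 52 59
f 58 59 54
f 59 52 60
f 59 60 54
f 60 52 61
f 60 61 54
f 61 52 62
f 61 62 54
f 62 52 63
f 62 63 54
f 63 52 53
f 63 53 54



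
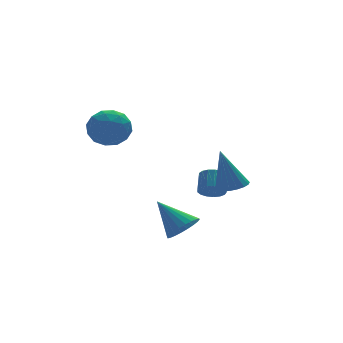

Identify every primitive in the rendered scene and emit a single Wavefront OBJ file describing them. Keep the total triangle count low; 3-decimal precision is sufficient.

v -0.372 -3.236 -3.348
v 0.075 -2.6 -3.718
v -1.088 -2.024 -2.132
v -0.21 -2.591 -3.894
v -0.52 -2.68 -3.988
v -0.807 -2.854 -3.984
v -1.028 -3.086 -3.884
v -1.149 -3.34 -3.702
v -1.151 -3.579 -3.466
v -1.035 -3.765 -3.212
v -0.818 -3.871 -2.979
v -0.533 -3.88 -2.802
v -0.224 -3.791 -2.708
v 0.063 -3.617 -2.712
v 0.284 -3.385 -2.813
v 0.405 -3.131 -2.995
v 0.408 -2.892 -3.231
v 0.292 -2.706 -3.484
v 3.041 1.729 -3.693
v 3.501 1.293 -3.476
v 3.898 2.055 -2.789
v 3.439 2.491 -3.007
v 3.645 1.44 -3.722
v 4.042 2.202 -3.035
v 3.65 1.653 -3.961
v 4.048 2.415 -3.275
v 3.517 1.883 -4.14
v 3.914 2.645 -3.453
v 3.274 2.078 -4.216
v 3.671 2.84 -3.529
v 2.978 2.194 -4.172
v 3.375 2.955 -3.485
v 2.696 2.202 -4.019
v 3.094 2.964 -3.332
v 2.494 2.103 -3.791
v 2.891 2.865 -3.104
v 2.417 1.917 -3.541
v 2.814 2.679 -2.854
v 2.483 1.689 -3.325
v 2.88 2.451 -2.639
v 2.677 1.47 -3.194
v 3.074 2.232 -2.508
v 2.954 1.31 -3.178
v 3.352 2.072 -2.491
v 3.252 1.246 -3.279
v 3.649 2.008 -2.593
v 2.547 -1.687 -1.907
v 3.066 -2.218 -1.703
v 2.093 -1.353 0.127
v 3.251 -1.93 -1.709
v 3.296 -1.593 -1.754
v 3.194 -1.275 -1.83
v 2.963 -1.039 -1.92
v 2.65 -0.93 -2.008
v 2.316 -0.972 -2.075
v 2.029 -1.155 -2.11
v 1.844 -1.443 -2.104
v 1.798 -1.78 -2.059
v 1.901 -2.098 -1.984
v 2.132 -2.335 -1.893
v 2.445 -2.443 -1.806
v 2.778 -2.402 -1.738
v -3.223 0.693 1.188
v -2.81 1.296 1.96
v -1.67 0.024 0.88
v -1.257 0.627 1.652
v -1.916 -0.17 1.895
v -2.875 0.243 2.085
v -1.605 1.077 0.755
v -2.564 1.49 0.945
v -1.81 1.533 1.692
v -2.002 0.762 2.396
v -2.478 0.558 0.444
v -2.67 -0.213 1.148
v -3.152 1.053 1.601
v -1.328 0.267 1.239
v -1.715 -0.202 1.382
v -1.472 0.152 1.835
v -3.191 0.435 1.675
v -2.948 0.789 2.128
v -2.423 -0.073 2.09
v -1.532 0.531 0.712
v -1.289 0.885 1.165
v -3.008 1.168 1.005
v -2.765 1.522 1.458
v -2.057 1.393 0.75
v -2.322 1.546 1.897
v -1.41 1.153 1.716
v -1.614 1.418 1.189
v -2.178 1.661 1.301
v -2.435 1.093 2.311
v -1.523 0.7 2.13
v -1.91 0.232 2.273
v -2.474 0.475 2.385
v -1.848 1.233 2.154
v -2.957 0.62 0.71
v -2.045 0.227 0.529
v -2.006 0.845 0.455
v -2.57 1.088 0.567
v -3.07 0.167 1.124
v -2.158 -0.226 0.943
v -2.302 -0.341 1.539
v -2.866 -0.098 1.651
v -2.632 0.087 0.686
f 2 1 4
f 2 4 3
f 4 1 5
f 4 5 3
f 5 1 6
f 5 6 3
f 6 1 7
f 6 7 3
f 7 1 8
f 7 8 3
f 8 1 9
f 8 9 3
f 9 1 10
f 9 10 3
f 10 1 11
f 10 11 3
f 11 1 12
f 11 12 3
f 12 1 13
f 12 13 3
f 13 1 14
f 13 14 3
f 14 1 15
f 14 15 3
f 15 1 16
f 15 16 3
f 16 1 17
f 16 17 3
f 17 1 18
f 17 18 3
f 18 1 2
f 18 2 3
f 20 19 23
f 20 23 21
f 21 23 24
f 21 24 22
f 23 19 25
f 23 25 24
f 24 25 26
f 24 26 22
f 25 19 27
f 25 27 26
f 26 27 28
f 26 28 22
f 27 19 29
f 27 29 28
f 28 29 30
f 28 30 22
f 29 19 31
f 29 31 30
f 30 31 32
f 30 32 22
f 31 19 33
f 31 33 32
f 32 33 34
f 32 34 22
f 33 19 35
f 33 35 34
f 34 35 36
f 34 36 22
f 35 19 37
f 35 37 36
f 36 37 38
f 36 38 22
f 37 19 39
f 37 39 38
f 38 39 40
f 38 40 22
f 39 19 41
f 39 41 40
f 40 41 42
f 40 42 22
f 41 19 43
f 41 43 42
f 42 43 44
f 42 44 22
f 43 19 45
f 43 45 44
f 44 45 46
f 44 46 22
f 45 19 20
f 45 20 46
f 46 20 21
f 46 21 22
f 48 47 50
f 48 50 49
f 50 47 51
f 50 51 49
f 51 47 52
f 51 52 49
f 52 47 53
f 52 53 49
f 53 47 54
f 53 54 49
f 54 47 55
f 54 55 49
f 55 47 56
f 55 56 49
f 56 47 57
f 56 57 49
f 57 47 58
f 57 58 49
f 58 47 59
f 58 59 49
f 59 47 60
f 59 60 49
f 60 47 61
f 60 61 49
f 61 47 62
f 61 62 49
f 62 47 48
f 62 48 49
f 63 100 79
f 100 74 103
f 79 103 68
f 100 103 79
f 63 79 75
f 79 68 80
f 75 80 64
f 79 80 75
f 63 75 84
f 75 64 85
f 84 85 70
f 75 85 84
f 63 84 96
f 84 70 99
f 96 99 73
f 84 99 96
f 63 96 100
f 96 73 104
f 100 104 74
f 96 104 100
f 64 80 91
f 80 68 94
f 91 94 72
f 80 94 91
f 68 103 81
f 103 74 102
f 81 102 67
f 103 102 81
f 74 104 101
f 104 73 97
f 101 97 65
f 104 97 101
f 73 99 98
f 99 70 86
f 98 86 69
f 99 86 98
f 70 85 90
f 85 64 87
f 90 87 71
f 85 87 90
f 66 92 78
f 92 72 93
f 78 93 67
f 92 93 78
f 66 78 76
f 78 67 77
f 76 77 65
f 78 77 76
f 66 76 83
f 76 65 82
f 83 82 69
f 76 82 83
f 66 83 88
f 83 69 89
f 88 89 71
f 83 89 88
f 66 88 92
f 88 71 95
f 92 95 72
f 88 95 92
f 67 93 81
f 93 72 94
f 81 94 68
f 93 94 81
f 65 77 101
f 77 67 102
f 101 102 74
f 77 102 101
f 69 82 98
f 82 65 97
f 98 97 73
f 82 97 98
f 71 89 90
f 89 69 86
f 90 86 70
f 89 86 90
f 72 95 91
f 95 71 87
f 91 87 64
f 95 87 91



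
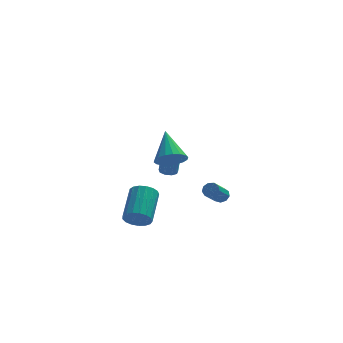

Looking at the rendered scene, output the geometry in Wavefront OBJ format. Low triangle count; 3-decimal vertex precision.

v -0.805 -3.824 2.941
v -0.464 -3.302 2.334
v -0.935 -2.276 4.199
v -0.845 -3.278 2.265
v -1.217 -3.362 2.329
v -1.508 -3.537 2.515
v -1.66 -3.769 2.785
v -1.642 -4.013 3.086
v -1.459 -4.218 3.358
v -1.146 -4.346 3.547
v -0.766 -4.371 3.616
v -0.394 -4.287 3.552
v -0.103 -4.111 3.366
v 0.049 -3.879 3.096
v 0.031 -3.636 2.795
v -0.152 -3.43 2.523
v 2.333 0.782 -2.386
v 2.543 1.031 -2.008
v 1.878 0.147 -1.055
v 1.667 -0.102 -1.434
v 2.242 1.172 -2.087
v 1.577 0.288 -1.135
v 1.983 1.131 -2.307
v 1.318 0.247 -1.354
v 1.888 0.926 -2.564
v 1.223 0.042 -1.611
v 2 0.654 -2.737
v 1.335 -0.23 -1.785
v 2.268 0.442 -2.747
v 1.603 -0.442 -1.794
v 2.567 0.389 -2.588
v 1.901 -0.495 -1.635
v 2.755 0.52 -2.334
v 2.09 -0.364 -1.382
v 2.746 0.774 -2.105
v 2.081 -0.11 -1.153
v -2.301 -1.187 -2.821
v -1.615 -1.158 -3.231
v -1.093 0.637 -2.23
v -1.779 0.607 -1.819
v -1.862 -0.963 -3.451
v -1.339 0.831 -2.449
v -2.209 -0.82 -3.526
v -1.687 0.974 -2.524
v -2.577 -0.761 -3.439
v -2.055 1.033 -2.438
v -2.882 -0.8 -3.211
v -2.36 0.994 -2.21
v -3.054 -0.927 -2.893
v -2.532 0.867 -1.892
v -3.054 -1.114 -2.559
v -2.531 0.68 -1.558
v -2.881 -1.317 -2.285
v -2.358 0.477 -1.283
v -2.575 -1.491 -2.133
v -2.053 0.303 -1.132
v -2.206 -1.595 -2.139
v -1.684 0.199 -1.138
v -1.86 -1.606 -2.301
v -1.337 0.189 -1.3
v -1.614 -1.52 -2.582
v -1.092 0.274 -1.581
v -1.526 -1.359 -2.918
v -1.004 0.436 -1.917
v -0.168 3.849 -2.054
v 0.217 4.228 -2.079
v 0.392 4.149 -0.571
v 0.008 3.771 -0.546
v -0.114 4.386 -2.032
v 0.061 4.307 -0.524
v -0.469 4.293 -1.996
v -0.294 4.215 -0.488
v -0.684 3.993 -1.987
v -0.509 3.914 -0.479
v -0.657 3.625 -2.009
v -0.482 3.546 -0.501
v -0.401 3.362 -2.052
v -0.226 3.284 -0.544
v -0.036 3.327 -2.096
v 0.14 3.249 -0.589
v 0.268 3.537 -2.121
v 0.443 3.458 -0.613
v 0.367 3.893 -2.114
v 0.542 3.814 -0.606
f 2 1 4
f 2 4 3
f 4 1 5
f 4 5 3
f 5 1 6
f 5 6 3
f 6 1 7
f 6 7 3
f 7 1 8
f 7 8 3
f 8 1 9
f 8 9 3
f 9 1 10
f 9 10 3
f 10 1 11
f 10 11 3
f 11 1 12
f 11 12 3
f 12 1 13
f 12 13 3
f 13 1 14
f 13 14 3
f 14 1 15
f 14 15 3
f 15 1 16
f 15 16 3
f 16 1 2
f 16 2 3
f 18 17 21
f 18 21 19
f 19 21 22
f 19 22 20
f 21 17 23
f 21 23 22
f 22 23 24
f 22 24 20
f 23 17 25
f 23 25 24
f 24 25 26
f 24 26 20
f 25 17 27
f 25 27 26
f 26 27 28
f 26 28 20
f 27 17 29
f 27 29 28
f 28 29 30
f 28 30 20
f 29 17 31
f 29 31 30
f 30 31 32
f 30 32 20
f 31 17 33
f 31 33 32
f 32 33 34
f 32 34 20
f 33 17 35
f 33 35 34
f 34 35 36
f 34 36 20
f 35 17 18
f 35 18 36
f 36 18 19
f 36 19 20
f 38 37 41
f 38 41 39
f 39 41 42
f 39 42 40
f 41 37 43
f 41 43 42
f 42 43 44
f 42 44 40
f 43 37 45
f 43 45 44
f 44 45 46
f 44 46 40
f 45 37 47
f 45 47 46
f 46 47 48
f 46 48 40
f 47 37 49
f 47 49 48
f 48 49 50
f 48 50 40
f 49 37 51
f 49 51 50
f 50 51 52
f 50 52 40
f 51 37 53
f 51 53 52
f 52 53 54
f 52 54 40
f 53 37 55
f 53 55 54
f 54 55 56
f 54 56 40
f 55 37 57
f 55 57 56
f 56 57 58
f 56 58 40
f 57 37 59
f 57 59 58
f 58 59 60
f 58 60 40
f 59 37 61
f 59 61 60
f 60 61 62
f 60 62 40
f 61 37 63
f 61 63 62
f 62 63 64
f 62 64 40
f 63 37 38
f 63 38 64
f 64 38 39
f 64 39 40
f 66 65 69
f 66 69 67
f 67 69 70
f 67 70 68
f 69 65 71
f 69 71 70
f 70 71 72
f 70 72 68
f 71 65 73
f 71 73 72
f 72 73 74
f 72 74 68
f 73 65 75
f 73 75 74
f 74 75 76
f 74 76 68
f 75 65 77
f 75 77 76
f 76 77 78
f 76 78 68
f 77 65 79
f 77 79 78
f 78 79 80
f 78 80 68
f 79 65 81
f 79 81 80
f 80 81 82
f 80 82 68
f 81 65 83
f 81 83 82
f 82 83 84
f 82 84 68
f 83 65 66
f 83 66 84
f 84 66 67
f 84 67 68



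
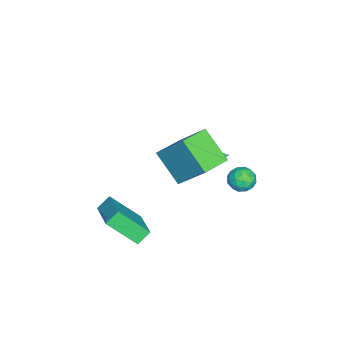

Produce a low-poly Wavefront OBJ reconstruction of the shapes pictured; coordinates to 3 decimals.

v -3.161 0.868 -1.528
v -2.841 0.653 -1.055
v -3.139 2.212 -0.932
v -2.657 0.722 -1.217
v -2.561 0.816 -1.432
v -2.569 0.918 -1.664
v -2.679 1.012 -1.872
v -2.872 1.082 -2.021
v -3.116 1.114 -2.084
v -3.367 1.104 -2.051
v -3.583 1.053 -1.928
v -3.726 0.97 -1.736
v -3.771 0.869 -1.507
v -3.711 0.769 -1.282
v -3.556 0.685 -1.1
v -3.332 0.633 -0.991
v -3.079 0.622 -0.975
v 0.621 1.758 1.273
v -0.147 0.604 2.452
v 1.169 3.054 2.898
v 0.401 1.9 4.077
v 1.839 1.08 1.403
v 1.071 -0.074 2.582
v 2.387 2.376 3.028
v 1.619 1.222 4.207
v -2.951 3.459 -2.098
v -2.347 3.18 -2.36
v -3.533 2.52 -2.44
v -2.929 2.241 -2.702
v -3.015 2.309 -1.995
v -2.655 2.889 -1.784
v -3.225 2.811 -3.016
v -2.865 3.391 -2.805
v -2.517 2.779 -2.927
v -2.386 2.469 -2.296
v -3.494 3.231 -2.504
v -3.363 2.921 -1.873
v -2.598 3.402 -2.199
v -3.282 2.298 -2.601
v -3.333 2.338 -2.186
v -2.978 2.174 -2.339
v -2.779 3.231 -1.861
v -2.424 3.067 -2.014
v -2.816 2.555 -1.8
v -3.456 2.633 -2.786
v -3.101 2.469 -2.939
v -2.902 3.526 -2.461
v -2.547 3.362 -2.614
v -3.064 3.145 -3
v -2.342 3.002 -2.686
v -2.685 2.45 -2.887
v -2.859 2.785 -3.072
v -2.647 3.127 -2.948
v -2.266 2.82 -2.316
v -2.608 2.268 -2.517
v -2.658 2.308 -2.101
v -2.447 2.649 -1.977
v -2.366 2.585 -2.649
v -3.272 3.432 -2.283
v -3.614 2.88 -2.484
v -3.433 3.051 -2.823
v -3.222 3.392 -2.699
v -3.195 3.25 -1.913
v -3.538 2.698 -2.114
v -3.233 2.573 -1.852
v -3.021 2.915 -1.728
v -3.514 3.115 -2.151
v 1.17 -0.759 -2.026
v 1.303 -2.119 -0.764
v 2.84 0.11 -1.264
v 2.972 -1.251 -0.003
v 1.628 -1.189 -2.537
v 1.76 -2.55 -1.276
v 3.297 -0.321 -1.776
v 3.43 -1.681 -0.514
f 2 1 4
f 2 4 3
f 4 1 5
f 4 5 3
f 5 1 6
f 5 6 3
f 6 1 7
f 6 7 3
f 7 1 8
f 7 8 3
f 8 1 9
f 8 9 3
f 9 1 10
f 9 10 3
f 10 1 11
f 10 11 3
f 11 1 12
f 11 12 3
f 12 1 13
f 12 13 3
f 13 1 14
f 13 14 3
f 14 1 15
f 14 15 3
f 15 1 16
f 15 16 3
f 16 1 17
f 16 17 3
f 17 1 2
f 17 2 3
f 19 21 18
f 22 19 18
f 18 21 20
f 20 22 18
f 19 25 21
f 23 19 22
f 23 25 19
f 21 25 20
f 24 22 20
f 20 25 24
f 24 23 22
f 25 23 24
f 26 63 42
f 63 37 66
f 42 66 31
f 63 66 42
f 26 42 38
f 42 31 43
f 38 43 27
f 42 43 38
f 26 38 47
f 38 27 48
f 47 48 33
f 38 48 47
f 26 47 59
f 47 33 62
f 59 62 36
f 47 62 59
f 26 59 63
f 59 36 67
f 63 67 37
f 59 67 63
f 27 43 54
f 43 31 57
f 54 57 35
f 43 57 54
f 31 66 44
f 66 37 65
f 44 65 30
f 66 65 44
f 37 67 64
f 67 36 60
f 64 60 28
f 67 60 64
f 36 62 61
f 62 33 49
f 61 49 32
f 62 49 61
f 33 48 53
f 48 27 50
f 53 50 34
f 48 50 53
f 29 55 41
f 55 35 56
f 41 56 30
f 55 56 41
f 29 41 39
f 41 30 40
f 39 40 28
f 41 40 39
f 29 39 46
f 39 28 45
f 46 45 32
f 39 45 46
f 29 46 51
f 46 32 52
f 51 52 34
f 46 52 51
f 29 51 55
f 51 34 58
f 55 58 35
f 51 58 55
f 30 56 44
f 56 35 57
f 44 57 31
f 56 57 44
f 28 40 64
f 40 30 65
f 64 65 37
f 40 65 64
f 32 45 61
f 45 28 60
f 61 60 36
f 45 60 61
f 34 52 53
f 52 32 49
f 53 49 33
f 52 49 53
f 35 58 54
f 58 34 50
f 54 50 27
f 58 50 54
f 69 71 68
f 72 69 68
f 68 71 70
f 70 72 68
f 69 75 71
f 73 69 72
f 73 75 69
f 71 75 70
f 74 72 70
f 70 75 74
f 74 73 72
f 75 73 74



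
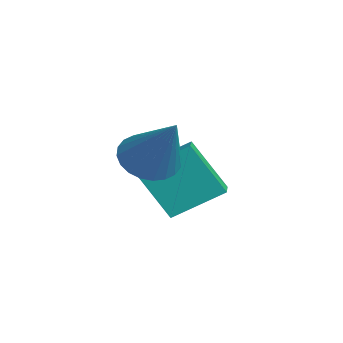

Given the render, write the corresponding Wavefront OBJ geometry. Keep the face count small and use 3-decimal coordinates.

v -1.782 2.057 1.267
v -1.24 1.716 0.858
v -0.558 2.363 2.633
v -1.211 1.997 0.769
v -1.269 2.287 0.756
v -1.404 2.543 0.82
v -1.598 2.725 0.953
v -1.819 2.805 1.133
v -2.035 2.771 1.334
v -2.212 2.629 1.524
v -2.324 2.399 1.675
v -2.353 2.118 1.764
v -2.295 1.827 1.778
v -2.16 1.572 1.713
v -1.966 1.39 1.58
v -1.745 1.31 1.4
v -1.529 1.344 1.199
v -1.352 1.486 1.009
v -2.952 1.991 0.399
v -2.727 3.256 1.173
v -3.855 2.279 0.191
v -3.63 3.544 0.964
v -2.41 2.716 -0.944
v -2.185 3.981 -0.171
v -3.313 3.004 -1.153
v -3.088 4.269 -0.379
f 2 1 4
f 2 4 3
f 4 1 5
f 4 5 3
f 5 1 6
f 5 6 3
f 6 1 7
f 6 7 3
f 7 1 8
f 7 8 3
f 8 1 9
f 8 9 3
f 9 1 10
f 9 10 3
f 10 1 11
f 10 11 3
f 11 1 12
f 11 12 3
f 12 1 13
f 12 13 3
f 13 1 14
f 13 14 3
f 14 1 15
f 14 15 3
f 15 1 16
f 15 16 3
f 16 1 17
f 16 17 3
f 17 1 18
f 17 18 3
f 18 1 2
f 18 2 3
f 20 22 19
f 23 20 19
f 19 22 21
f 21 23 19
f 20 26 22
f 24 20 23
f 24 26 20
f 22 26 21
f 25 23 21
f 21 26 25
f 25 24 23
f 26 24 25



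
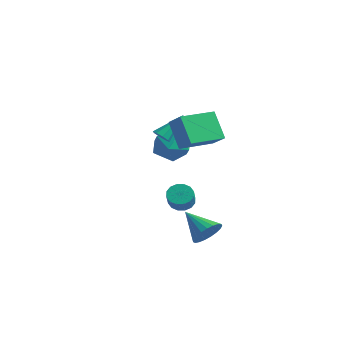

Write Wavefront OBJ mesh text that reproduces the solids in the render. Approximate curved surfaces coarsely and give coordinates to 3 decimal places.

v -0.908 1.31 0.672
v -0.383 1.345 0.551
v -0.692 2.57 1.968
v -0.614 1.609 0.332
v -1.017 1.698 0.313
v -1.356 1.559 0.504
v -1.433 1.275 0.794
v -1.202 1.011 1.013
v -0.798 0.922 1.032
v -0.459 1.06 0.841
v 3.601 -0.924 -1.875
v 4.041 -1.064 -2.361
v 4.679 -1.657 -1.61
v 4.239 -1.516 -1.125
v 4.153 -0.767 -2.221
v 4.791 -1.36 -1.471
v 4.117 -0.512 -1.989
v 4.755 -1.104 -1.238
v 3.943 -0.367 -1.727
v 4.581 -0.96 -0.976
v 3.677 -0.371 -1.504
v 4.315 -0.964 -0.753
v 3.391 -0.524 -1.381
v 4.029 -1.116 -0.63
v 3.161 -0.783 -1.39
v 3.799 -1.376 -0.639
v 3.049 -1.08 -1.529
v 3.687 -1.673 -0.779
v 3.085 -1.336 -1.762
v 3.723 -1.928 -1.011
v 3.259 -1.48 -2.024
v 3.897 -2.073 -1.273
v 3.525 -1.476 -2.247
v 4.163 -2.069 -1.496
v 3.811 -1.324 -2.37
v 4.449 -1.916 -1.619
v -3.523 2.888 -0.627
v -2.98 3.512 0.196
v -1.94 2.868 -1.656
v -1.397 3.492 -0.833
v -1.702 2.386 -0.62
v -2.681 2.398 0.016
v -2.239 3.982 -1.476
v -3.218 3.994 -0.84
v -2.187 4.188 -0.328
v -1.855 3.202 0.201
v -3.065 3.178 -1.661
v -2.733 2.192 -1.132
v 3.797 0.53 -4.375
v 4.298 0.097 -3.78
v 2.343 0.29 -3.325
v 4.325 0.447 -3.663
v 4.26 0.812 -3.668
v 4.116 1.128 -3.796
v 3.916 1.34 -4.024
v 3.696 1.412 -4.313
v 3.493 1.332 -4.612
v 3.343 1.114 -4.87
v 3.272 0.794 -5.043
v 3.291 0.429 -5.1
v 3.398 0.081 -5.031
v 3.574 -0.189 -4.849
v 3.789 -0.334 -4.585
v 4.005 -0.33 -4.285
v 4.185 -0.178 -4
v 1.565 -0.125 2.577
v 2.607 -0.226 3.222
v 1.748 1.826 2.585
v 2.791 1.726 3.23
v 2.489 -0.206 1.07
v 3.532 -0.306 1.715
v 2.673 1.746 1.078
v 3.715 1.645 1.723
f 2 1 4
f 2 4 3
f 4 1 5
f 4 5 3
f 5 1 6
f 5 6 3
f 6 1 7
f 6 7 3
f 7 1 8
f 7 8 3
f 8 1 9
f 8 9 3
f 9 1 10
f 9 10 3
f 10 1 2
f 10 2 3
f 12 11 15
f 12 15 13
f 13 15 16
f 13 16 14
f 15 11 17
f 15 17 16
f 16 17 18
f 16 18 14
f 17 11 19
f 17 19 18
f 18 19 20
f 18 20 14
f 19 11 21
f 19 21 20
f 20 21 22
f 20 22 14
f 21 11 23
f 21 23 22
f 22 23 24
f 22 24 14
f 23 11 25
f 23 25 24
f 24 25 26
f 24 26 14
f 25 11 27
f 25 27 26
f 26 27 28
f 26 28 14
f 27 11 29
f 27 29 28
f 28 29 30
f 28 30 14
f 29 11 31
f 29 31 30
f 30 31 32
f 30 32 14
f 31 11 33
f 31 33 32
f 32 33 34
f 32 34 14
f 33 11 35
f 33 35 34
f 34 35 36
f 34 36 14
f 35 11 12
f 35 12 36
f 36 12 13
f 36 13 14
f 37 48 42
f 37 42 38
f 37 38 44
f 37 44 47
f 37 47 48
f 38 42 46
f 42 48 41
f 48 47 39
f 47 44 43
f 44 38 45
f 40 46 41
f 40 41 39
f 40 39 43
f 40 43 45
f 40 45 46
f 41 46 42
f 39 41 48
f 43 39 47
f 45 43 44
f 46 45 38
f 50 49 52
f 50 52 51
f 52 49 53
f 52 53 51
f 53 49 54
f 53 54 51
f 54 49 55
f 54 55 51
f 55 49 56
f 55 56 51
f 56 49 57
f 56 57 51
f 57 49 58
f 57 58 51
f 58 49 59
f 58 59 51
f 59 49 60
f 59 60 51
f 60 49 61
f 60 61 51
f 61 49 62
f 61 62 51
f 62 49 63
f 62 63 51
f 63 49 64
f 63 64 51
f 64 49 65
f 64 65 51
f 65 49 50
f 65 50 51
f 67 69 66
f 70 67 66
f 66 69 68
f 68 70 66
f 67 73 69
f 71 67 70
f 71 73 67
f 69 73 68
f 72 70 68
f 68 73 72
f 72 71 70
f 73 71 72

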